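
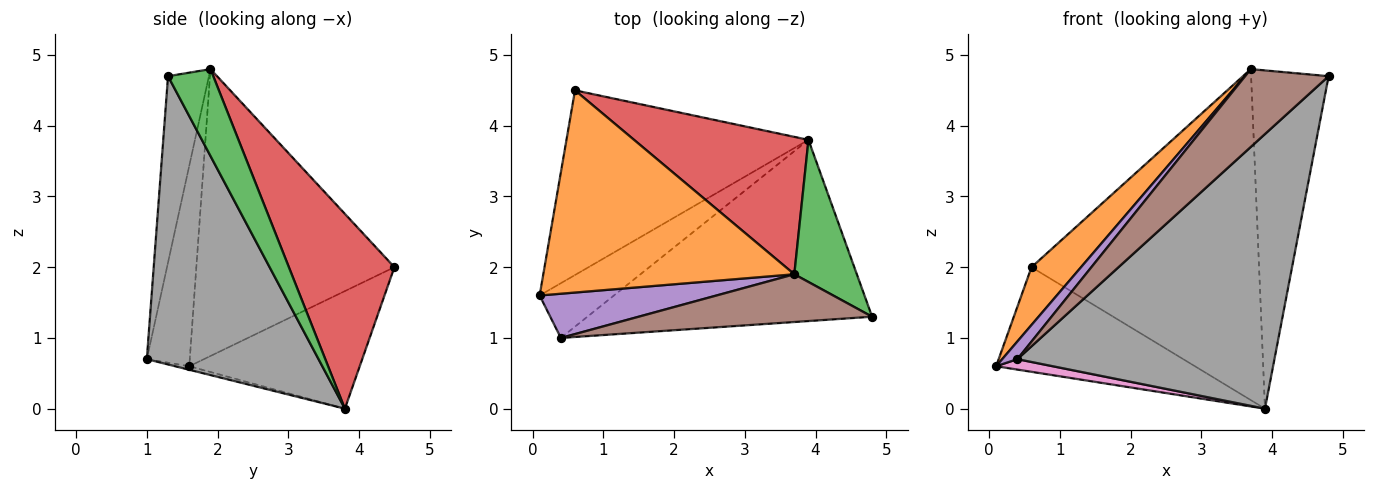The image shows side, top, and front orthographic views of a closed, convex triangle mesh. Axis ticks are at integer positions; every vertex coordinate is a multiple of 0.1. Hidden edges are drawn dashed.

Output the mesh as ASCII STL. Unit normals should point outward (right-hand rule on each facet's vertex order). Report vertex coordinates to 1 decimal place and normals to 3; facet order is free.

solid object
 facet normal -0.389 0.454 -0.801
  outer loop
   vertex 3.9 3.8 0.0
   vertex 0.1 1.6 0.6
   vertex 0.6 4.5 2.0
  endloop
 endfacet
 facet normal -0.740 -0.185 0.647
  outer loop
   vertex 3.7 1.9 4.8
   vertex 0.6 4.5 2.0
   vertex 0.1 1.6 0.6
  endloop
 endfacet
 facet normal 0.474 0.812 0.341
  outer loop
   vertex 3.7 1.9 4.8
   vertex 4.8 1.3 4.7
   vertex 3.9 3.8 0.0
  endloop
 endfacet
 facet normal 0.394 0.849 0.352
  outer loop
   vertex 3.7 1.9 4.8
   vertex 3.9 3.8 0.0
   vertex 0.6 4.5 2.0
  endloop
 endfacet
 facet normal -0.725 -0.256 0.640
  outer loop
   vertex 0.4 1.0 0.7
   vertex 3.7 1.9 4.8
   vertex 0.1 1.6 0.6
  endloop
 endfacet
 facet normal -0.385 -0.787 0.483
  outer loop
   vertex 0.4 1.0 0.7
   vertex 4.8 1.3 4.7
   vertex 3.7 1.9 4.8
  endloop
 endfacet
 facet normal -0.047 -0.187 -0.981
  outer loop
   vertex 0.4 1.0 0.7
   vertex 0.1 1.6 0.6
   vertex 3.9 3.8 0.0
  endloop
 endfacet
 facet normal 0.487 -0.729 -0.481
  outer loop
   vertex 0.4 1.0 0.7
   vertex 3.9 3.8 0.0
   vertex 4.8 1.3 4.7
  endloop
 endfacet
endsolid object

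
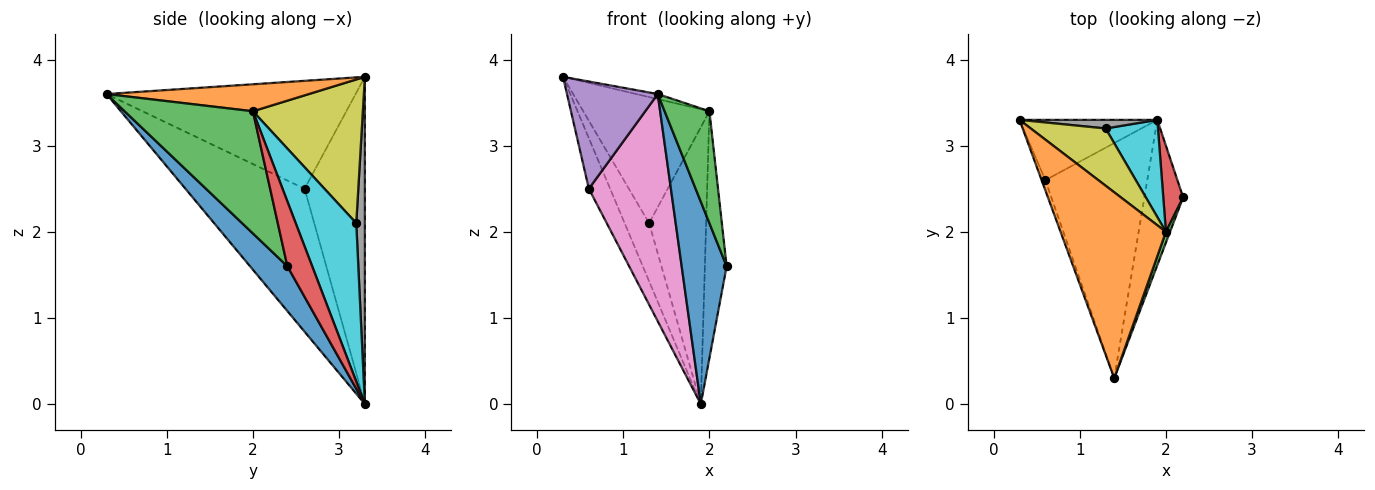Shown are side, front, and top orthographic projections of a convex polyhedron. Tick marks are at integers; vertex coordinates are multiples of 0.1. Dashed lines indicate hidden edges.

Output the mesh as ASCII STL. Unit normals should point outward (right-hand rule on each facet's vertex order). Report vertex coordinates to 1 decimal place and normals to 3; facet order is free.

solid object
 facet normal 0.559 -0.674 -0.484
  outer loop
   vertex 1.9 3.3 0.0
   vertex 2.2 2.4 1.6
   vertex 1.4 0.3 3.6
  endloop
 endfacet
 facet normal 0.248 0.026 0.968
  outer loop
   vertex 2.0 2.0 3.4
   vertex 0.3 3.3 3.8
   vertex 1.4 0.3 3.6
  endloop
 endfacet
 facet normal 0.944 -0.329 0.032
  outer loop
   vertex 2.0 2.0 3.4
   vertex 1.4 0.3 3.6
   vertex 2.2 2.4 1.6
  endloop
 endfacet
 facet normal 0.732 0.643 0.224
  outer loop
   vertex 2.0 2.0 3.4
   vertex 2.2 2.4 1.6
   vertex 1.9 3.3 0.0
  endloop
 endfacet
 facet normal -0.939 -0.342 -0.032
  outer loop
   vertex 0.6 2.6 2.5
   vertex 1.4 0.3 3.6
   vertex 0.3 3.3 3.8
  endloop
 endfacet
 facet normal -0.876 0.310 -0.369
  outer loop
   vertex 0.6 2.6 2.5
   vertex 0.3 3.3 3.8
   vertex 1.9 3.3 0.0
  endloop
 endfacet
 facet normal -0.710 -0.489 -0.506
  outer loop
   vertex 0.6 2.6 2.5
   vertex 1.9 3.3 0.0
   vertex 1.4 0.3 3.6
  endloop
 endfacet
 facet normal 0.329 0.934 0.138
  outer loop
   vertex 1.3 3.2 2.1
   vertex 1.9 3.3 0.0
   vertex 0.3 3.3 3.8
  endloop
 endfacet
 facet normal 0.622 0.713 0.324
  outer loop
   vertex 1.3 3.2 2.1
   vertex 0.3 3.3 3.8
   vertex 2.0 2.0 3.4
  endloop
 endfacet
 facet normal 0.708 0.666 0.234
  outer loop
   vertex 1.3 3.2 2.1
   vertex 2.0 2.0 3.4
   vertex 1.9 3.3 0.0
  endloop
 endfacet
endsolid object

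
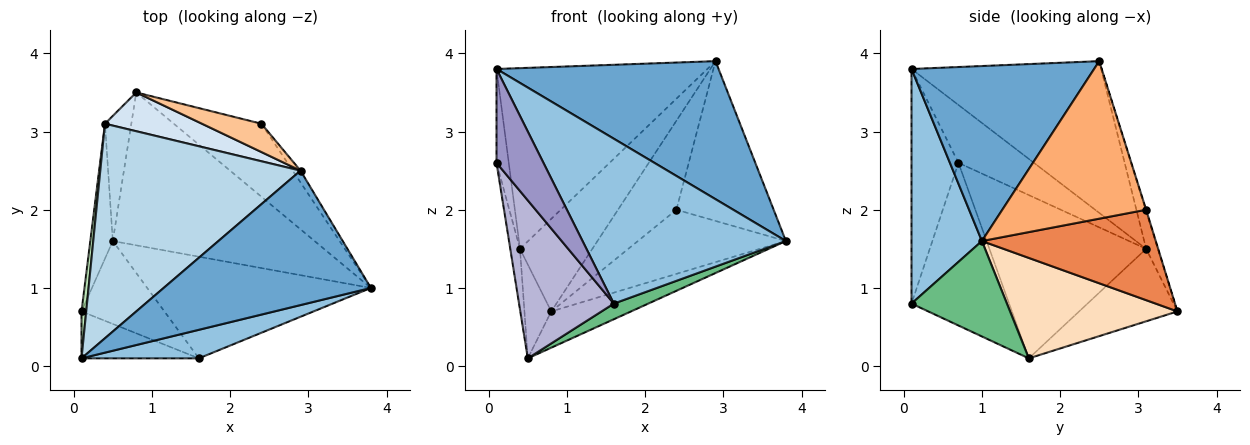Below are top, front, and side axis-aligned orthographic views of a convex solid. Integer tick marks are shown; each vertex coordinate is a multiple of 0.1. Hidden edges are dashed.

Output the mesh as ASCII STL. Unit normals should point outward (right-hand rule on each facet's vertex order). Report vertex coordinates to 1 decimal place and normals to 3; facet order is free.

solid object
 facet normal 0.508 -0.617 0.601
  outer loop
   vertex 2.9 2.5 3.9
   vertex 0.1 0.1 3.8
   vertex 3.8 1.0 1.6
  endloop
 endfacet
 facet normal 0.323 -0.933 0.161
  outer loop
   vertex 1.6 0.1 0.8
   vertex 3.8 1.0 1.6
   vertex 0.1 0.1 3.8
  endloop
 endfacet
 facet normal -0.501 0.557 0.662
  outer loop
   vertex 0.4 3.1 1.5
   vertex 0.1 0.1 3.8
   vertex 2.9 2.5 3.9
  endloop
 endfacet
 facet normal -0.148 0.912 0.382
  outer loop
   vertex 0.4 3.1 1.5
   vertex 2.9 2.5 3.9
   vertex 0.8 3.5 0.7
  endloop
 endfacet
 facet normal 0.613 0.522 -0.594
  outer loop
   vertex 2.4 3.1 2.0
   vertex 3.8 1.0 1.6
   vertex 0.8 3.5 0.7
  endloop
 endfacet
 facet normal 0.828 0.560 -0.041
  outer loop
   vertex 2.4 3.1 2.0
   vertex 2.9 2.5 3.9
   vertex 3.8 1.0 1.6
  endloop
 endfacet
 facet normal -0.008 0.953 0.303
  outer loop
   vertex 2.4 3.1 2.0
   vertex 0.8 3.5 0.7
   vertex 2.9 2.5 3.9
  endloop
 endfacet
 facet normal 0.436 0.208 -0.876
  outer loop
   vertex 0.5 1.6 0.1
   vertex 0.8 3.5 0.7
   vertex 3.8 1.0 1.6
  endloop
 endfacet
 facet normal 0.388 -0.140 -0.911
  outer loop
   vertex 0.5 1.6 0.1
   vertex 3.8 1.0 1.6
   vertex 1.6 0.1 0.8
  endloop
 endfacet
 facet normal -0.910 0.248 -0.331
  outer loop
   vertex 0.5 1.6 0.1
   vertex 0.4 3.1 1.5
   vertex 0.8 3.5 0.7
  endloop
 endfacet
 facet normal -0.984 0.160 0.080
  outer loop
   vertex 0.1 0.7 2.6
   vertex 0.1 0.1 3.8
   vertex 0.4 3.1 1.5
  endloop
 endfacet
 facet normal -0.989 0.061 -0.136
  outer loop
   vertex 0.1 0.7 2.6
   vertex 0.4 3.1 1.5
   vertex 0.5 1.6 0.1
  endloop
 endfacet
 facet normal -0.667 -0.667 -0.333
  outer loop
   vertex 0.1 0.7 2.6
   vertex 1.6 0.1 0.8
   vertex 0.1 0.1 3.8
  endloop
 endfacet
 facet normal -0.674 -0.654 -0.343
  outer loop
   vertex 0.1 0.7 2.6
   vertex 0.5 1.6 0.1
   vertex 1.6 0.1 0.8
  endloop
 endfacet
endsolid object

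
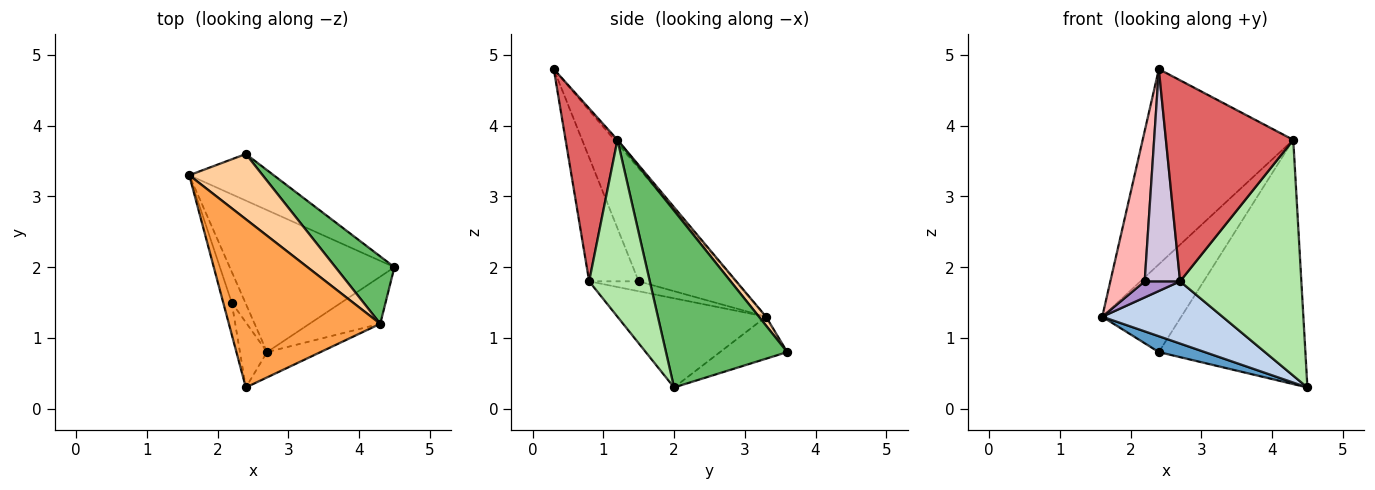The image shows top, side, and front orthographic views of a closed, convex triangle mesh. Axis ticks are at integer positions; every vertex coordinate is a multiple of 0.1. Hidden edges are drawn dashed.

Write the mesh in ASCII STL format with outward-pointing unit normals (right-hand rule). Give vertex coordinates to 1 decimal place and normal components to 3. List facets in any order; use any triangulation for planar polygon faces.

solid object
 facet normal -0.426 -0.291 -0.856
  outer loop
   vertex 2.4 3.6 0.8
   vertex 4.5 2.0 0.3
   vertex 1.6 3.3 1.3
  endloop
 endfacet
 facet normal -0.444 -0.360 -0.821
  outer loop
   vertex 2.7 0.8 1.8
   vertex 1.6 3.3 1.3
   vertex 4.5 2.0 0.3
  endloop
 endfacet
 facet normal -0.015 0.757 0.653
  outer loop
   vertex 4.3 1.2 3.8
   vertex 1.6 3.3 1.3
   vertex 2.4 0.3 4.8
  endloop
 endfacet
 facet normal 0.072 0.801 0.595
  outer loop
   vertex 4.3 1.2 3.8
   vertex 2.4 3.6 0.8
   vertex 1.6 3.3 1.3
  endloop
 endfacet
 facet normal 0.624 0.754 0.208
  outer loop
   vertex 4.3 1.2 3.8
   vertex 4.5 2.0 0.3
   vertex 2.4 3.6 0.8
  endloop
 endfacet
 facet normal 0.440 -0.880 -0.176
  outer loop
   vertex 4.3 1.2 3.8
   vertex 2.7 0.8 1.8
   vertex 4.5 2.0 0.3
  endloop
 endfacet
 facet normal 0.375 -0.920 -0.116
  outer loop
   vertex 4.3 1.2 3.8
   vertex 2.4 0.3 4.8
   vertex 2.7 0.8 1.8
  endloop
 endfacet
 facet normal -0.940 -0.333 -0.071
  outer loop
   vertex 2.2 1.5 1.8
   vertex 2.4 0.3 4.8
   vertex 1.6 3.3 1.3
  endloop
 endfacet
 facet normal -0.543 -0.388 -0.745
  outer loop
   vertex 2.2 1.5 1.8
   vertex 1.6 3.3 1.3
   vertex 2.7 0.8 1.8
  endloop
 endfacet
 facet normal -0.801 -0.572 -0.175
  outer loop
   vertex 2.2 1.5 1.8
   vertex 2.7 0.8 1.8
   vertex 2.4 0.3 4.8
  endloop
 endfacet
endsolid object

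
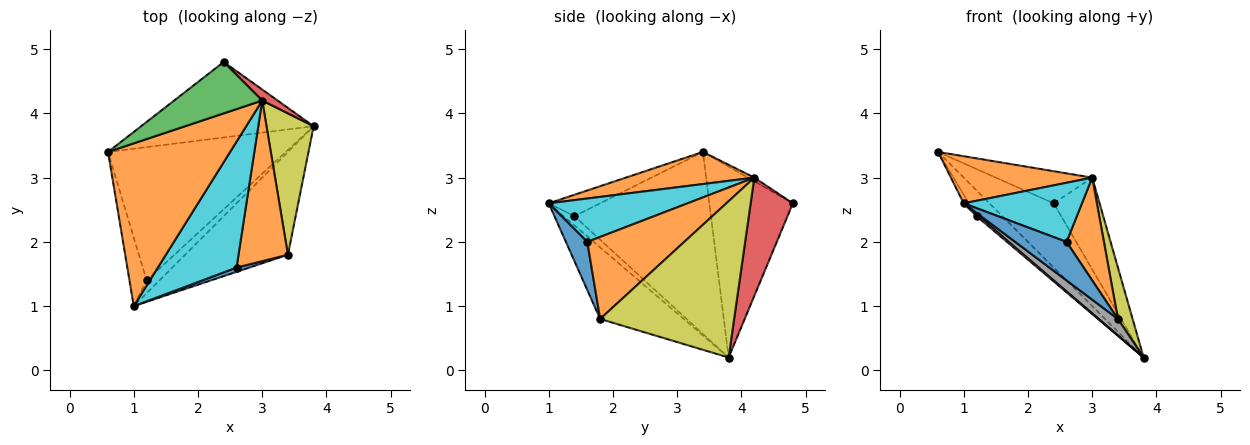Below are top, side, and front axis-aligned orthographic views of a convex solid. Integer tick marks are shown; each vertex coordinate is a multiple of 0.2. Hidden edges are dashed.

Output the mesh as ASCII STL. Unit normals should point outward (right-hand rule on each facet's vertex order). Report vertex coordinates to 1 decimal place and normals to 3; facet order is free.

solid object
 facet normal -0.644 0.496 -0.582
  outer loop
   vertex 2.4 4.8 2.6
   vertex 3.8 3.8 0.2
   vertex 0.6 3.4 3.4
  endloop
 endfacet
 facet normal 0.245 -0.270 0.931
  outer loop
   vertex 3.0 4.2 3.0
   vertex 0.6 3.4 3.4
   vertex 1.0 1.0 2.6
  endloop
 endfacet
 facet normal -0.035 0.530 0.847
  outer loop
   vertex 3.0 4.2 3.0
   vertex 2.4 4.8 2.6
   vertex 0.6 3.4 3.4
  endloop
 endfacet
 facet normal 0.674 0.733 0.088
  outer loop
   vertex 3.0 4.2 3.0
   vertex 3.8 3.8 0.2
   vertex 2.4 4.8 2.6
  endloop
 endfacet
 facet normal -0.709 0.133 -0.692
  outer loop
   vertex 1.2 1.4 2.4
   vertex 0.6 3.4 3.4
   vertex 3.8 3.8 0.2
  endloop
 endfacet
 facet normal -0.778 0.078 -0.623
  outer loop
   vertex 1.2 1.4 2.4
   vertex 1.0 1.0 2.6
   vertex 0.6 3.4 3.4
  endloop
 endfacet
 facet normal -0.577 -0.115 -0.808
  outer loop
   vertex 1.2 1.4 2.4
   vertex 3.8 3.8 0.2
   vertex 1.0 1.0 2.6
  endloop
 endfacet
 facet normal -0.567 -0.131 -0.814
  outer loop
   vertex 3.4 1.8 0.8
   vertex 1.0 1.0 2.6
   vertex 3.8 3.8 0.2
  endloop
 endfacet
 facet normal 0.952 -0.104 0.287
  outer loop
   vertex 3.4 1.8 0.8
   vertex 3.8 3.8 0.2
   vertex 3.0 4.2 3.0
  endloop
 endfacet
 facet normal 0.446 -0.380 0.810
  outer loop
   vertex 2.6 1.6 2.0
   vertex 3.0 4.2 3.0
   vertex 1.0 1.0 2.6
  endloop
 endfacet
 facet normal 0.383 -0.918 0.102
  outer loop
   vertex 2.6 1.6 2.0
   vertex 1.0 1.0 2.6
   vertex 3.4 1.8 0.8
  endloop
 endfacet
 facet normal 0.813 -0.314 0.490
  outer loop
   vertex 2.6 1.6 2.0
   vertex 3.4 1.8 0.8
   vertex 3.0 4.2 3.0
  endloop
 endfacet
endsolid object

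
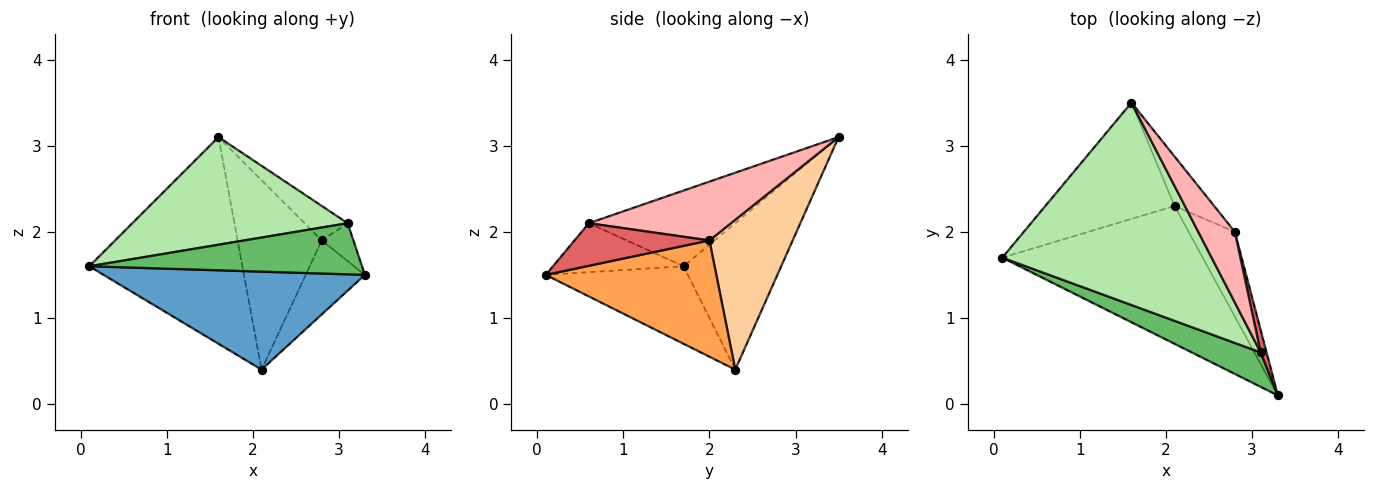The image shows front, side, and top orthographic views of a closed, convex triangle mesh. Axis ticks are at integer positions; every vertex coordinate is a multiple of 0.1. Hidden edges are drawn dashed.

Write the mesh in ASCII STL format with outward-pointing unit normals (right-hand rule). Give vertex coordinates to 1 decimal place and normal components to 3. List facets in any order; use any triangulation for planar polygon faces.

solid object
 facet normal -0.301 -0.553 -0.777
  outer loop
   vertex 2.1 2.3 0.4
   vertex 3.3 0.1 1.5
   vertex 0.1 1.7 1.6
  endloop
 endfacet
 facet normal -0.486 0.762 -0.429
  outer loop
   vertex 2.1 2.3 0.4
   vertex 0.1 1.7 1.6
   vertex 1.6 3.5 3.1
  endloop
 endfacet
 facet normal 0.885 0.307 -0.351
  outer loop
   vertex 2.8 2.0 1.9
   vertex 3.3 0.1 1.5
   vertex 2.1 2.3 0.4
  endloop
 endfacet
 facet normal 0.691 0.699 -0.183
  outer loop
   vertex 2.8 2.0 1.9
   vertex 2.1 2.3 0.4
   vertex 1.6 3.5 3.1
  endloop
 endfacet
 facet normal -0.369 -0.771 0.519
  outer loop
   vertex 3.1 0.6 2.1
   vertex 0.1 1.7 1.6
   vertex 3.3 0.1 1.5
  endloop
 endfacet
 facet normal -0.304 -0.447 0.841
  outer loop
   vertex 3.1 0.6 2.1
   vertex 1.6 3.5 3.1
   vertex 0.1 1.7 1.6
  endloop
 endfacet
 facet normal 0.965 0.226 0.133
  outer loop
   vertex 3.1 0.6 2.1
   vertex 3.3 0.1 1.5
   vertex 2.8 2.0 1.9
  endloop
 endfacet
 facet normal 0.823 0.249 0.511
  outer loop
   vertex 3.1 0.6 2.1
   vertex 2.8 2.0 1.9
   vertex 1.6 3.5 3.1
  endloop
 endfacet
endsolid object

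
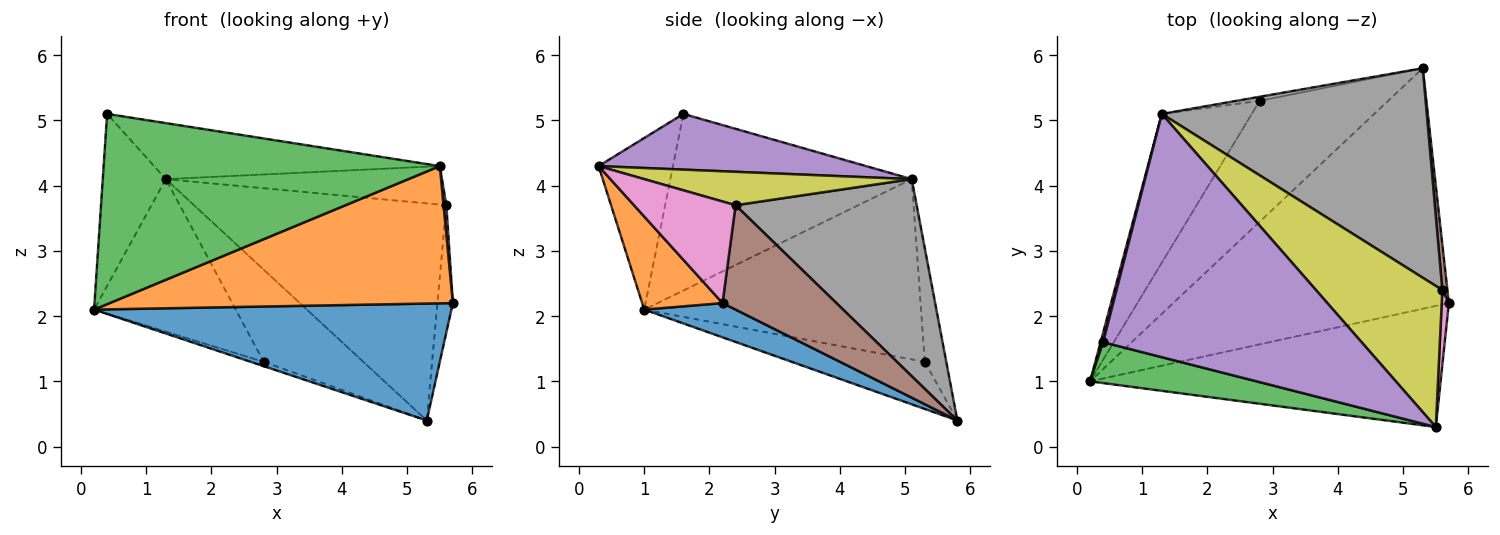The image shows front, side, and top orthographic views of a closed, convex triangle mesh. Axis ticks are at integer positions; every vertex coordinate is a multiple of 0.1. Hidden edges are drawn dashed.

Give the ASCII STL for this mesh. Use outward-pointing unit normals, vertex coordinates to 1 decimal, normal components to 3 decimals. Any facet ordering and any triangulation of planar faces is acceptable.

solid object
 facet normal 0.111 -0.435 -0.894
  outer loop
   vertex 5.3 5.8 0.4
   vertex 5.7 2.2 2.2
   vertex 0.2 1.0 2.1
  endloop
 endfacet
 facet normal 0.173 -0.738 -0.652
  outer loop
   vertex 5.5 0.3 4.3
   vertex 0.2 1.0 2.1
   vertex 5.7 2.2 2.2
  endloop
 endfacet
 facet normal -0.211 -0.956 0.205
  outer loop
   vertex 5.5 0.3 4.3
   vertex 0.4 1.6 5.1
   vertex 0.2 1.0 2.1
  endloop
 endfacet
 facet normal -0.967 0.253 0.014
  outer loop
   vertex 1.3 5.1 4.1
   vertex 0.2 1.0 2.1
   vertex 0.4 1.6 5.1
  endloop
 endfacet
 facet normal 0.206 0.220 0.954
  outer loop
   vertex 1.3 5.1 4.1
   vertex 0.4 1.6 5.1
   vertex 5.5 0.3 4.3
  endloop
 endfacet
 facet normal 0.990 0.134 0.048
  outer loop
   vertex 5.6 2.4 3.7
   vertex 5.7 2.2 2.2
   vertex 5.3 5.8 0.4
  endloop
 endfacet
 facet normal 0.997 -0.027 0.070
  outer loop
   vertex 5.6 2.4 3.7
   vertex 5.5 0.3 4.3
   vertex 5.7 2.2 2.2
  endloop
 endfacet
 facet normal 0.459 0.639 0.617
  outer loop
   vertex 5.6 2.4 3.7
   vertex 5.3 5.8 0.4
   vertex 1.3 5.1 4.1
  endloop
 endfacet
 facet normal 0.247 0.255 0.935
  outer loop
   vertex 5.6 2.4 3.7
   vertex 1.3 5.1 4.1
   vertex 5.5 0.3 4.3
  endloop
 endfacet
 facet normal -0.344 0.034 -0.938
  outer loop
   vertex 2.8 5.3 1.3
   vertex 5.3 5.8 0.4
   vertex 0.2 1.0 2.1
  endloop
 endfacet
 facet normal -0.813 0.416 -0.406
  outer loop
   vertex 2.8 5.3 1.3
   vertex 0.2 1.0 2.1
   vertex 1.3 5.1 4.1
  endloop
 endfacet
 facet normal -0.211 0.977 -0.043
  outer loop
   vertex 2.8 5.3 1.3
   vertex 1.3 5.1 4.1
   vertex 5.3 5.8 0.4
  endloop
 endfacet
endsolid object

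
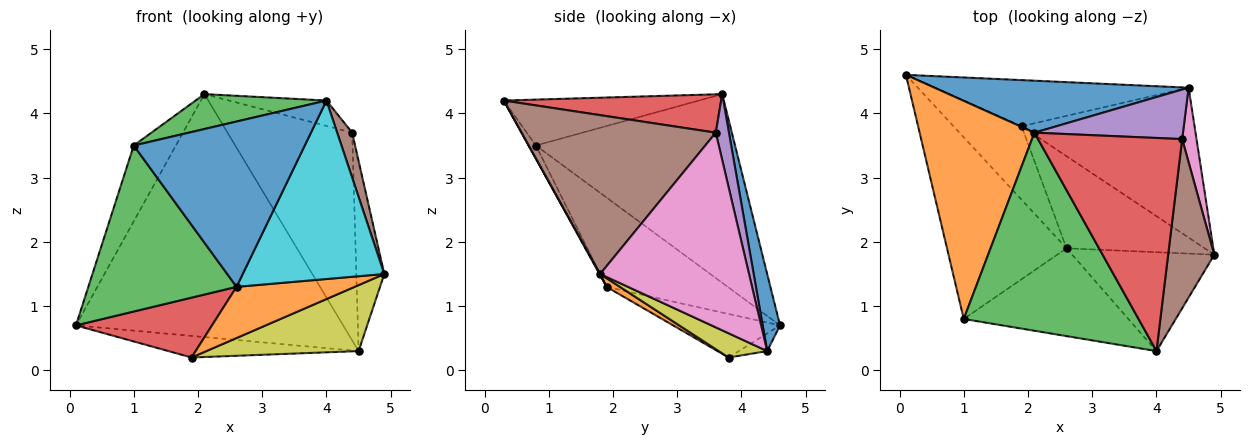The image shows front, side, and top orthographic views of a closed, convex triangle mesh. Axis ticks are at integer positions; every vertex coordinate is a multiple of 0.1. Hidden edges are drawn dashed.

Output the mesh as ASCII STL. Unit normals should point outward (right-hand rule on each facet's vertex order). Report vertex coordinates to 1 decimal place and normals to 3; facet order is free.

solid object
 facet normal 0.063 0.976 0.209
  outer loop
   vertex 4.5 4.4 0.3
   vertex 0.1 4.6 0.7
   vertex 2.1 3.7 4.3
  endloop
 endfacet
 facet normal -0.841 0.178 0.511
  outer loop
   vertex 1.0 0.8 3.5
   vertex 2.1 3.7 4.3
   vertex 0.1 4.6 0.7
  endloop
 endfacet
 facet normal -0.250 -0.168 0.953
  outer loop
   vertex 1.0 0.8 3.5
   vertex 4.0 0.3 4.2
   vertex 2.1 3.7 4.3
  endloop
 endfacet
 facet normal 0.255 0.114 0.960
  outer loop
   vertex 4.4 3.6 3.7
   vertex 2.1 3.7 4.3
   vertex 4.0 0.3 4.2
  endloop
 endfacet
 facet normal 0.102 0.968 0.231
  outer loop
   vertex 4.4 3.6 3.7
   vertex 4.5 4.4 0.3
   vertex 2.1 3.7 4.3
  endloop
 endfacet
 facet normal 0.958 -0.074 0.278
  outer loop
   vertex 4.4 3.6 3.7
   vertex 4.0 0.3 4.2
   vertex 4.9 1.8 1.5
  endloop
 endfacet
 facet normal 0.980 0.184 0.072
  outer loop
   vertex 4.4 3.6 3.7
   vertex 4.9 1.8 1.5
   vertex 4.5 4.4 0.3
  endloop
 endfacet
 facet normal -0.063 0.423 -0.904
  outer loop
   vertex 1.9 3.8 0.2
   vertex 0.1 4.6 0.7
   vertex 4.5 4.4 0.3
  endloop
 endfacet
 facet normal 0.127 -0.399 -0.908
  outer loop
   vertex 1.9 3.8 0.2
   vertex 4.5 4.4 0.3
   vertex 4.9 1.8 1.5
  endloop
 endfacet
 facet normal 0.004 -0.875 -0.485
  outer loop
   vertex 2.6 1.9 1.3
   vertex 4.9 1.8 1.5
   vertex 4.0 0.3 4.2
  endloop
 endfacet
 facet normal -0.038 -0.883 -0.469
  outer loop
   vertex 2.6 1.9 1.3
   vertex 4.0 0.3 4.2
   vertex 1.0 0.8 3.5
  endloop
 endfacet
 facet normal 0.055 -0.485 -0.873
  outer loop
   vertex 2.6 1.9 1.3
   vertex 1.9 3.8 0.2
   vertex 4.9 1.8 1.5
  endloop
 endfacet
 facet normal -0.483 -0.591 -0.646
  outer loop
   vertex 2.6 1.9 1.3
   vertex 1.0 0.8 3.5
   vertex 0.1 4.6 0.7
  endloop
 endfacet
 facet normal -0.444 -0.566 -0.695
  outer loop
   vertex 2.6 1.9 1.3
   vertex 0.1 4.6 0.7
   vertex 1.9 3.8 0.2
  endloop
 endfacet
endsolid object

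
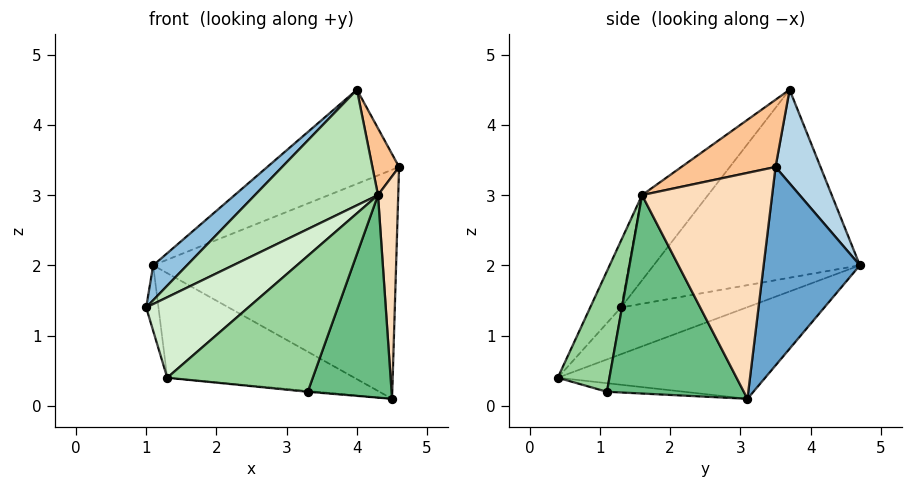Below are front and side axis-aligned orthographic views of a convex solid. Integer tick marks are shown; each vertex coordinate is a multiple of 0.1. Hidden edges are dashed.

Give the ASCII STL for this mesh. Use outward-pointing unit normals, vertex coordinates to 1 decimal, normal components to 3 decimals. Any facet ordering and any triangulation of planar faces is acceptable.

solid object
 facet normal 0.366 0.923 -0.123
  outer loop
   vertex 4.5 3.1 0.1
   vertex 1.1 4.7 2.0
   vertex 4.6 3.5 3.4
  endloop
 endfacet
 facet normal -0.670 -0.110 0.734
  outer loop
   vertex 4.0 3.7 4.5
   vertex 1.1 4.7 2.0
   vertex 1.0 1.3 1.4
  endloop
 endfacet
 facet normal 0.323 0.946 0.004
  outer loop
   vertex 4.0 3.7 4.5
   vertex 4.6 3.5 3.4
   vertex 1.1 4.7 2.0
  endloop
 endfacet
 facet normal -0.928 0.091 -0.360
  outer loop
   vertex 1.3 0.4 0.4
   vertex 1.0 1.3 1.4
   vertex 1.1 4.7 2.0
  endloop
 endfacet
 facet normal -0.347 0.313 -0.884
  outer loop
   vertex 1.3 0.4 0.4
   vertex 1.1 4.7 2.0
   vertex 4.5 3.1 0.1
  endloop
 endfacet
 facet normal -0.104 0.013 -0.995
  outer loop
   vertex 1.3 0.4 0.4
   vertex 4.5 3.1 0.1
   vertex 3.3 1.1 0.2
  endloop
 endfacet
 facet normal 0.834 -0.237 0.498
  outer loop
   vertex 4.3 1.6 3.0
   vertex 4.6 3.5 3.4
   vertex 4.0 3.7 4.5
  endloop
 endfacet
 facet normal 0.988 -0.154 -0.011
  outer loop
   vertex 4.3 1.6 3.0
   vertex 4.5 3.1 0.1
   vertex 4.6 3.5 3.4
  endloop
 endfacet
 facet normal 0.834 -0.511 -0.207
  outer loop
   vertex 4.3 1.6 3.0
   vertex 3.3 1.1 0.2
   vertex 4.5 3.1 0.1
  endloop
 endfacet
 facet normal 0.334 -0.941 0.049
  outer loop
   vertex 4.3 1.6 3.0
   vertex 1.3 0.4 0.4
   vertex 3.3 1.1 0.2
  endloop
 endfacet
 facet normal -0.312 -0.581 0.752
  outer loop
   vertex 4.3 1.6 3.0
   vertex 4.0 3.7 4.5
   vertex 1.0 1.3 1.4
  endloop
 endfacet
 facet normal -0.228 -0.757 0.613
  outer loop
   vertex 4.3 1.6 3.0
   vertex 1.0 1.3 1.4
   vertex 1.3 0.4 0.4
  endloop
 endfacet
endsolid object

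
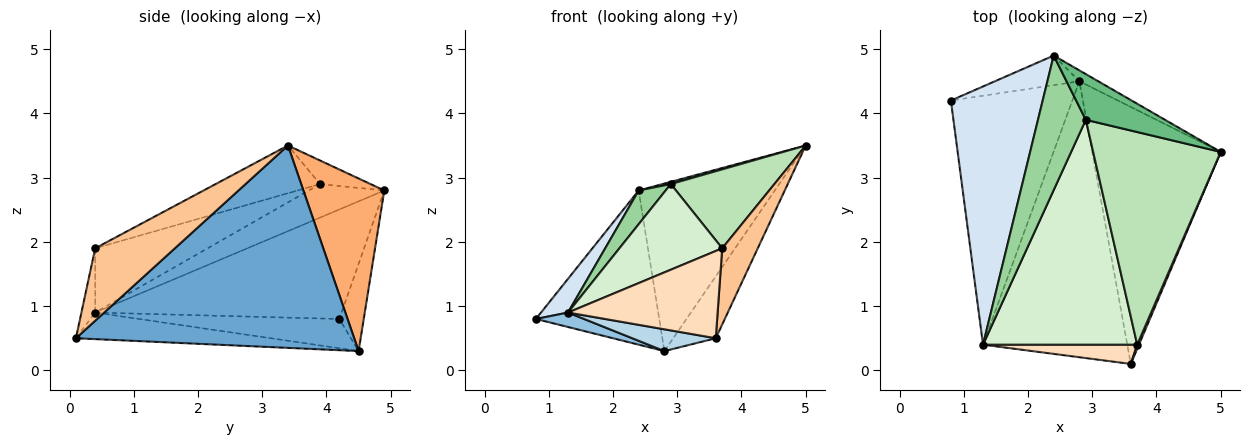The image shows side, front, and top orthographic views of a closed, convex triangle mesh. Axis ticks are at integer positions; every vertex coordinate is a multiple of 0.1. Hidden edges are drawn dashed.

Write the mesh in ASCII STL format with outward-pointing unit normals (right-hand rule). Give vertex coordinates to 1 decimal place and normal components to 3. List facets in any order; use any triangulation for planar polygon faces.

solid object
 facet normal 0.837 0.128 -0.532
  outer loop
   vertex 2.8 4.5 0.3
   vertex 5.0 3.4 3.5
   vertex 3.6 0.1 0.5
  endloop
 endfacet
 facet normal -0.234 -0.056 -0.971
  outer loop
   vertex 1.3 0.4 0.9
   vertex 0.8 4.2 0.8
   vertex 2.8 4.5 0.3
  endloop
 endfacet
 facet normal -0.181 -0.077 -0.981
  outer loop
   vertex 1.3 0.4 0.9
   vertex 2.8 4.5 0.3
   vertex 3.6 0.1 0.5
  endloop
 endfacet
 facet normal -0.764 -0.084 0.640
  outer loop
   vertex 2.4 4.9 2.8
   vertex 0.8 4.2 0.8
   vertex 1.3 0.4 0.9
  endloop
 endfacet
 facet normal -0.191 0.964 -0.185
  outer loop
   vertex 2.4 4.9 2.8
   vertex 2.8 4.5 0.3
   vertex 0.8 4.2 0.8
  endloop
 endfacet
 facet normal 0.510 0.858 -0.056
  outer loop
   vertex 2.4 4.9 2.8
   vertex 5.0 3.4 3.5
   vertex 2.8 4.5 0.3
  endloop
 endfacet
 facet normal 0.913 -0.407 0.022
  outer loop
   vertex 3.7 0.4 1.9
   vertex 3.6 0.1 0.5
   vertex 5.0 3.4 3.5
  endloop
 endfacet
 facet normal -0.089 -0.973 0.215
  outer loop
   vertex 3.7 0.4 1.9
   vertex 1.3 0.4 0.9
   vertex 3.6 0.1 0.5
  endloop
 endfacet
 facet normal -0.285 -0.047 0.957
  outer loop
   vertex 2.9 3.9 2.9
   vertex 5.0 3.4 3.5
   vertex 2.4 4.9 2.8
  endloop
 endfacet
 facet normal -0.563 -0.201 0.802
  outer loop
   vertex 2.9 3.9 2.9
   vertex 2.4 4.9 2.8
   vertex 1.3 0.4 0.9
  endloop
 endfacet
 facet normal -0.331 -0.328 0.885
  outer loop
   vertex 2.9 3.9 2.9
   vertex 3.7 0.4 1.9
   vertex 5.0 3.4 3.5
  endloop
 endfacet
 facet normal -0.363 -0.332 0.871
  outer loop
   vertex 2.9 3.9 2.9
   vertex 1.3 0.4 0.9
   vertex 3.7 0.4 1.9
  endloop
 endfacet
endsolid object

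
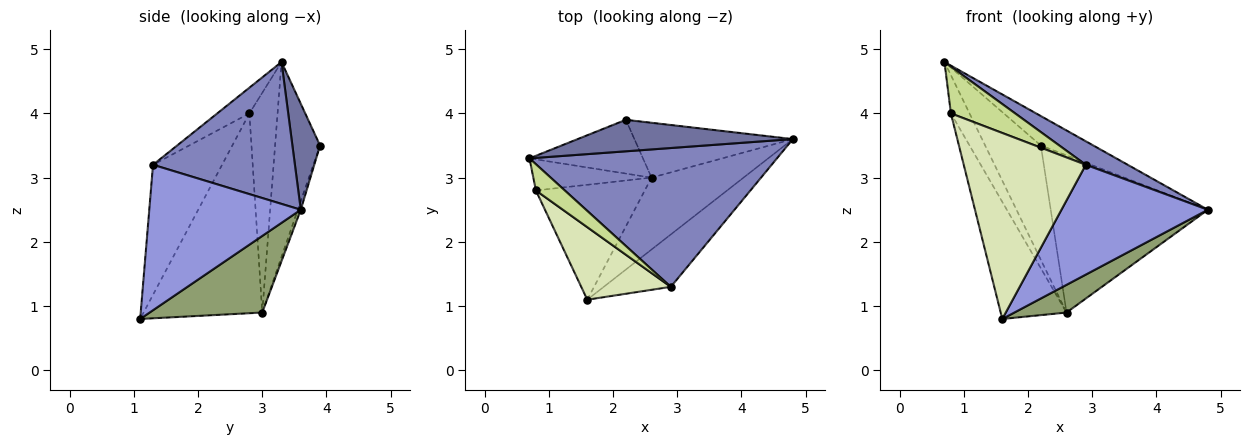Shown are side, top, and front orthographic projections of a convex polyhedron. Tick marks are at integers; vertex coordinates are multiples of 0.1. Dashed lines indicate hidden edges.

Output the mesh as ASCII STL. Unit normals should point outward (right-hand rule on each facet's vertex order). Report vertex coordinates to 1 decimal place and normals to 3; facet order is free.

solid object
 facet normal 0.338 0.643 0.687
  outer loop
   vertex 2.2 3.9 3.5
   vertex 0.7 3.3 4.8
   vertex 4.8 3.6 2.5
  endloop
 endfacet
 facet normal 0.492 -0.145 0.858
  outer loop
   vertex 2.9 1.3 3.2
   vertex 4.8 3.6 2.5
   vertex 0.7 3.3 4.8
  endloop
 endfacet
 facet normal 0.683 -0.660 -0.315
  outer loop
   vertex 2.9 1.3 3.2
   vertex 1.6 1.1 0.8
   vertex 4.8 3.6 2.5
  endloop
 endfacet
 facet normal -0.590 0.731 -0.344
  outer loop
   vertex 2.6 3.0 0.9
   vertex 0.7 3.3 4.8
   vertex 2.2 3.9 3.5
  endloop
 endfacet
 facet normal 0.613 -0.284 -0.737
  outer loop
   vertex 2.6 3.0 0.9
   vertex 4.8 3.6 2.5
   vertex 1.6 1.1 0.8
  endloop
 endfacet
 facet normal -0.018 0.944 -0.330
  outer loop
   vertex 2.6 3.0 0.9
   vertex 2.2 3.9 3.5
   vertex 4.8 3.6 2.5
  endloop
 endfacet
 facet normal -0.400 -0.799 0.449
  outer loop
   vertex 0.8 2.8 4.0
   vertex 2.9 1.3 3.2
   vertex 0.7 3.3 4.8
  endloop
 endfacet
 facet normal -0.466 -0.824 0.321
  outer loop
   vertex 0.8 2.8 4.0
   vertex 1.6 1.1 0.8
   vertex 2.9 1.3 3.2
  endloop
 endfacet
 facet normal -0.761 0.503 -0.410
  outer loop
   vertex 0.8 2.8 4.0
   vertex 0.7 3.3 4.8
   vertex 2.6 3.0 0.9
  endloop
 endfacet
 facet normal -0.789 0.438 -0.430
  outer loop
   vertex 0.8 2.8 4.0
   vertex 2.6 3.0 0.9
   vertex 1.6 1.1 0.8
  endloop
 endfacet
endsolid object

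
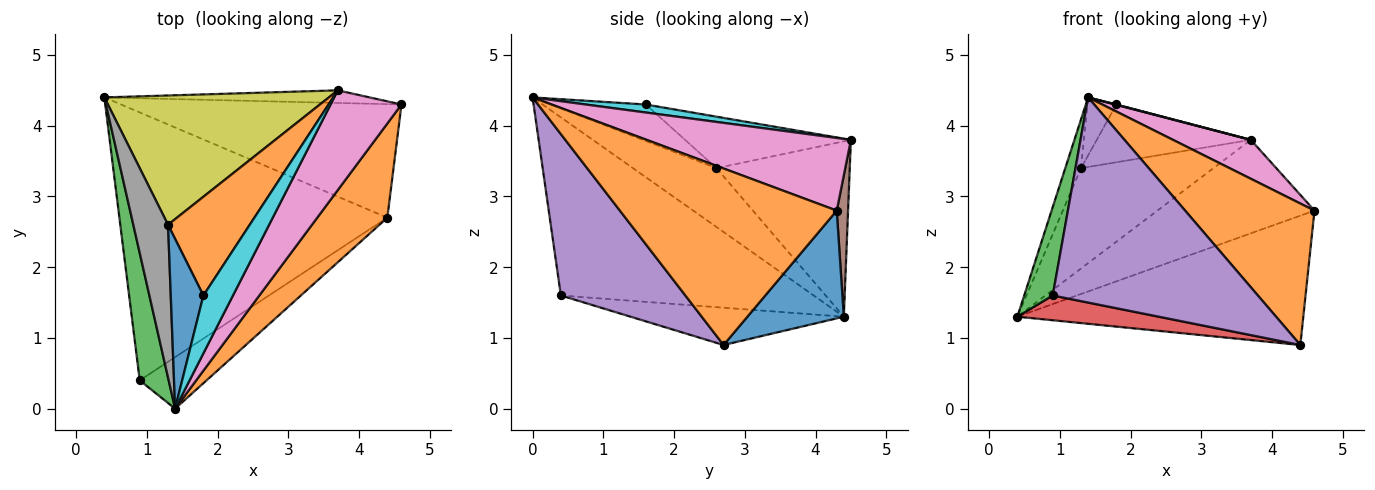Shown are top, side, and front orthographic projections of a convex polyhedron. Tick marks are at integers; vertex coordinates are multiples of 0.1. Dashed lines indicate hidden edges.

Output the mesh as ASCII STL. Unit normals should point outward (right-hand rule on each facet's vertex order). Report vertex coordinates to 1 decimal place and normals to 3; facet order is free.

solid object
 facet normal 0.246 0.729 -0.639
  outer loop
   vertex 4.4 2.7 0.9
   vertex 0.4 4.4 1.3
   vertex 4.6 4.3 2.8
  endloop
 endfacet
 facet normal 0.813 -0.485 0.323
  outer loop
   vertex 4.4 2.7 0.9
   vertex 4.6 4.3 2.8
   vertex 1.4 0.0 4.4
  endloop
 endfacet
 facet normal -0.981 -0.111 0.159
  outer loop
   vertex 0.9 0.4 1.6
   vertex 1.4 0.0 4.4
   vertex 0.4 4.4 1.3
  endloop
 endfacet
 facet normal -0.137 -0.091 -0.986
  outer loop
   vertex 0.9 0.4 1.6
   vertex 0.4 4.4 1.3
   vertex 4.4 2.7 0.9
  endloop
 endfacet
 facet normal 0.507 -0.836 -0.210
  outer loop
   vertex 0.9 0.4 1.6
   vertex 4.4 2.7 0.9
   vertex 1.4 0.0 4.4
  endloop
 endfacet
 facet normal 0.071 0.988 -0.134
  outer loop
   vertex 3.7 4.5 3.8
   vertex 4.6 4.3 2.8
   vertex 0.4 4.4 1.3
  endloop
 endfacet
 facet normal 0.690 -0.263 0.674
  outer loop
   vertex 3.7 4.5 3.8
   vertex 1.4 0.0 4.4
   vertex 4.6 4.3 2.8
  endloop
 endfacet
 facet normal -0.850 0.160 0.502
  outer loop
   vertex 1.3 2.6 3.4
   vertex 0.4 4.4 1.3
   vertex 1.4 0.0 4.4
  endloop
 endfacet
 facet normal -0.525 0.522 0.672
  outer loop
   vertex 1.3 2.6 3.4
   vertex 3.7 4.5 3.8
   vertex 0.4 4.4 1.3
  endloop
 endfacet
 facet normal 0.262 -0.005 0.965
  outer loop
   vertex 1.8 1.6 4.3
   vertex 1.4 0.0 4.4
   vertex 3.7 4.5 3.8
  endloop
 endfacet
 facet normal -0.726 0.222 0.650
  outer loop
   vertex 1.8 1.6 4.3
   vertex 1.3 2.6 3.4
   vertex 1.4 0.0 4.4
  endloop
 endfacet
 facet normal -0.478 0.444 0.758
  outer loop
   vertex 1.8 1.6 4.3
   vertex 3.7 4.5 3.8
   vertex 1.3 2.6 3.4
  endloop
 endfacet
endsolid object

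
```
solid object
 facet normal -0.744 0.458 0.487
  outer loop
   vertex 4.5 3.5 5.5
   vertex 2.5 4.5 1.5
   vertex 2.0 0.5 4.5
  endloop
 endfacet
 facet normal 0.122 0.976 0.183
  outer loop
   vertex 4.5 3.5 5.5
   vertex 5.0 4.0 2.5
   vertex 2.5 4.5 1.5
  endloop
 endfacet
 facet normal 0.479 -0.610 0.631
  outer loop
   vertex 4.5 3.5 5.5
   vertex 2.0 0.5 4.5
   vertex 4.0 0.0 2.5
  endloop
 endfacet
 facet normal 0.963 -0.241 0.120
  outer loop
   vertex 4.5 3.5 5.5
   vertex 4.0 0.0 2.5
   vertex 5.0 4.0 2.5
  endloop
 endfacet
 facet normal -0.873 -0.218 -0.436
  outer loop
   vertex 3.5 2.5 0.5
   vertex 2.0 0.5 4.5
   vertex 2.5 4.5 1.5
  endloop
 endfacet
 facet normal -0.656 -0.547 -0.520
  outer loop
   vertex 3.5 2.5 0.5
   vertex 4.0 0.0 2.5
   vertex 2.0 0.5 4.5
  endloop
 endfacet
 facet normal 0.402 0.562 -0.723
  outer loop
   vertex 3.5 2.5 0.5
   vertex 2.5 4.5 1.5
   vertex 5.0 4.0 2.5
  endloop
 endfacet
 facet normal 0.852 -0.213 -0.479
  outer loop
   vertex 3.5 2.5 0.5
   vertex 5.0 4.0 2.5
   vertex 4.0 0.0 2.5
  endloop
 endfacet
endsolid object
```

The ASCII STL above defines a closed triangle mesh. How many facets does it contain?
8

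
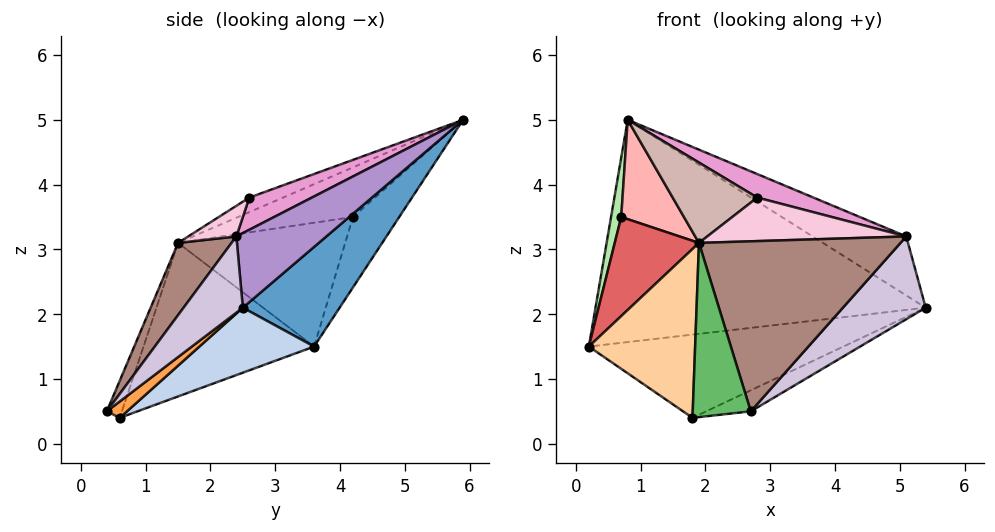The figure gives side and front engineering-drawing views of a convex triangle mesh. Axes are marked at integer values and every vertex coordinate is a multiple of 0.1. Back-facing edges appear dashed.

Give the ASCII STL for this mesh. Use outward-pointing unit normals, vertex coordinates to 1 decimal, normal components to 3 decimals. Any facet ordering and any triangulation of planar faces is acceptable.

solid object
 facet normal 0.233 0.794 -0.562
  outer loop
   vertex 0.8 5.9 5.0
   vertex 5.4 2.5 2.1
   vertex 0.2 3.6 1.5
  endloop
 endfacet
 facet normal 0.192 0.427 -0.884
  outer loop
   vertex 1.8 0.6 0.4
   vertex 0.2 3.6 1.5
   vertex 5.4 2.5 2.1
  endloop
 endfacet
 facet normal 0.193 0.426 -0.884
  outer loop
   vertex 1.8 0.6 0.4
   vertex 5.4 2.5 2.1
   vertex 2.7 0.4 0.5
  endloop
 endfacet
 facet normal -0.831 -0.518 0.203
  outer loop
   vertex 1.8 0.6 0.4
   vertex 1.9 1.5 3.1
   vertex 0.2 3.6 1.5
  endloop
 endfacet
 facet normal -0.239 -0.918 0.315
  outer loop
   vertex 1.8 0.6 0.4
   vertex 2.7 0.4 0.5
   vertex 1.9 1.5 3.1
  endloop
 endfacet
 facet normal -0.933 -0.205 0.295
  outer loop
   vertex 0.7 4.2 3.5
   vertex 0.8 5.9 5.0
   vertex 0.2 3.6 1.5
  endloop
 endfacet
 facet normal -0.841 -0.424 0.337
  outer loop
   vertex 0.7 4.2 3.5
   vertex 0.2 3.6 1.5
   vertex 1.9 1.5 3.1
  endloop
 endfacet
 facet normal -0.752 -0.411 0.516
  outer loop
   vertex 0.7 4.2 3.5
   vertex 1.9 1.5 3.1
   vertex 0.8 5.9 5.0
  endloop
 endfacet
 facet normal 0.672 0.698 0.247
  outer loop
   vertex 5.1 2.4 3.2
   vertex 5.4 2.5 2.1
   vertex 0.8 5.9 5.0
  endloop
 endfacet
 facet normal 0.580 -0.810 0.085
  outer loop
   vertex 5.1 2.4 3.2
   vertex 2.7 0.4 0.5
   vertex 5.4 2.5 2.1
  endloop
 endfacet
 facet normal 0.231 -0.869 0.438
  outer loop
   vertex 5.1 2.4 3.2
   vertex 1.9 1.5 3.1
   vertex 2.7 0.4 0.5
  endloop
 endfacet
 facet normal -0.170 -0.426 0.888
  outer loop
   vertex 2.8 2.6 3.8
   vertex 0.8 5.9 5.0
   vertex 1.9 1.5 3.1
  endloop
 endfacet
 facet normal 0.230 -0.206 0.951
  outer loop
   vertex 2.8 2.6 3.8
   vertex 5.1 2.4 3.2
   vertex 0.8 5.9 5.0
  endloop
 endfacet
 facet normal 0.149 -0.615 0.775
  outer loop
   vertex 2.8 2.6 3.8
   vertex 1.9 1.5 3.1
   vertex 5.1 2.4 3.2
  endloop
 endfacet
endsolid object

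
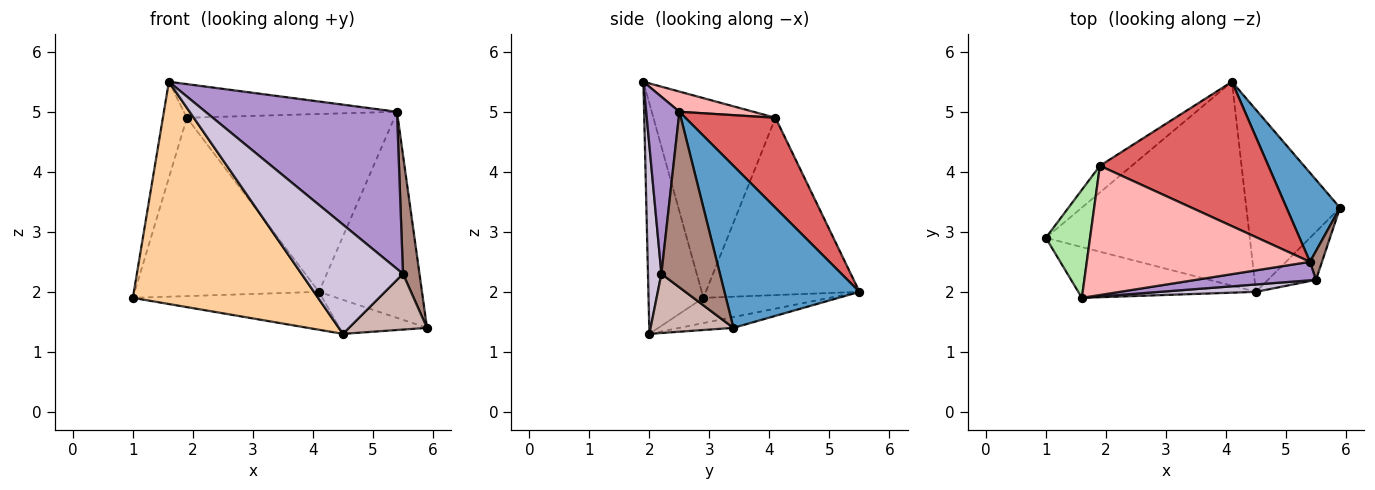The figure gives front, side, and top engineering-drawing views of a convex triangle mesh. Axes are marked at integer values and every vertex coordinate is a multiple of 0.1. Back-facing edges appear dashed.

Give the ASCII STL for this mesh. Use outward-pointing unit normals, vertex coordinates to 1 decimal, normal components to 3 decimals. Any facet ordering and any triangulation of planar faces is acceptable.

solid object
 facet normal 0.769 0.587 0.254
  outer loop
   vertex 5.4 2.5 5.0
   vertex 5.9 3.4 1.4
   vertex 4.1 5.5 2.0
  endloop
 endfacet
 facet normal -0.121 0.181 -0.976
  outer loop
   vertex 4.5 2.0 1.3
   vertex 1.0 2.9 1.9
   vertex 4.1 5.5 2.0
  endloop
 endfacet
 facet normal -0.113 0.182 -0.977
  outer loop
   vertex 4.5 2.0 1.3
   vertex 4.1 5.5 2.0
   vertex 5.9 3.4 1.4
  endloop
 endfacet
 facet normal -0.278 -0.937 -0.214
  outer loop
   vertex 4.5 2.0 1.3
   vertex 1.6 1.9 5.5
   vertex 1.0 2.9 1.9
  endloop
 endfacet
 facet normal -0.636 0.763 -0.114
  outer loop
   vertex 1.9 4.1 4.9
   vertex 4.1 5.5 2.0
   vertex 1.0 2.9 1.9
  endloop
 endfacet
 facet normal -0.959 0.189 0.212
  outer loop
   vertex 1.9 4.1 4.9
   vertex 1.0 2.9 1.9
   vertex 1.6 1.9 5.5
  endloop
 endfacet
 facet normal 0.319 0.736 0.597
  outer loop
   vertex 1.9 4.1 4.9
   vertex 5.4 2.5 5.0
   vertex 4.1 5.5 2.0
  endloop
 endfacet
 facet normal 0.087 0.251 0.964
  outer loop
   vertex 1.9 4.1 4.9
   vertex 1.6 1.9 5.5
   vertex 5.4 2.5 5.0
  endloop
 endfacet
 facet normal 0.170 -0.979 0.115
  outer loop
   vertex 5.5 2.2 2.3
   vertex 5.4 2.5 5.0
   vertex 1.6 1.9 5.5
  endloop
 endfacet
 facet normal 0.131 -0.989 0.067
  outer loop
   vertex 5.5 2.2 2.3
   vertex 1.6 1.9 5.5
   vertex 4.5 2.0 1.3
  endloop
 endfacet
 facet normal 0.960 -0.271 0.066
  outer loop
   vertex 5.5 2.2 2.3
   vertex 5.9 3.4 1.4
   vertex 5.4 2.5 5.0
  endloop
 endfacet
 facet normal 0.627 -0.590 -0.509
  outer loop
   vertex 5.5 2.2 2.3
   vertex 4.5 2.0 1.3
   vertex 5.9 3.4 1.4
  endloop
 endfacet
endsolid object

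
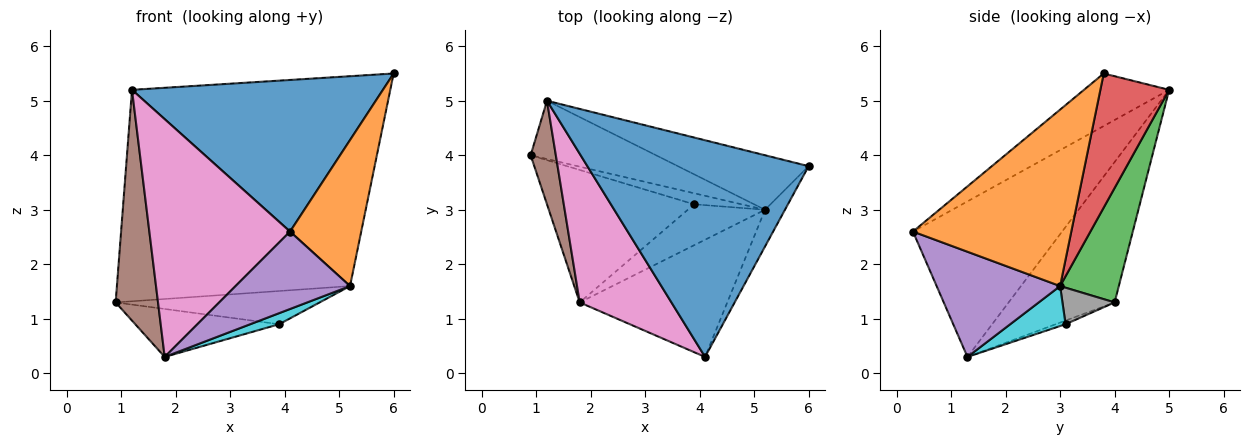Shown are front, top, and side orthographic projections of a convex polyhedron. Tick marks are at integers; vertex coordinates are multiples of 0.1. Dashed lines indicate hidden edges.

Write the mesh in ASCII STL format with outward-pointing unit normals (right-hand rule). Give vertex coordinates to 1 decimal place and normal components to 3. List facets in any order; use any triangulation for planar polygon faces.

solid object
 facet normal -0.191 -0.563 0.804
  outer loop
   vertex 1.2 5.0 5.2
   vertex 4.1 0.3 2.6
   vertex 6.0 3.8 5.5
  endloop
 endfacet
 facet normal 0.907 -0.408 -0.103
  outer loop
   vertex 5.2 3.0 1.6
   vertex 6.0 3.8 5.5
   vertex 4.1 0.3 2.6
  endloop
 endfacet
 facet normal 0.236 0.937 -0.258
  outer loop
   vertex 5.2 3.0 1.6
   vertex 0.9 4.0 1.3
   vertex 1.2 5.0 5.2
  endloop
 endfacet
 facet normal 0.250 0.937 -0.243
  outer loop
   vertex 5.2 3.0 1.6
   vertex 1.2 5.0 5.2
   vertex 6.0 3.8 5.5
  endloop
 endfacet
 facet normal 0.511 -0.474 -0.717
  outer loop
   vertex 1.8 1.3 0.3
   vertex 5.2 3.0 1.6
   vertex 4.1 0.3 2.6
  endloop
 endfacet
 facet normal -0.916 -0.366 0.164
  outer loop
   vertex 1.8 1.3 0.3
   vertex 1.2 5.0 5.2
   vertex 0.9 4.0 1.3
  endloop
 endfacet
 facet normal -0.668 -0.631 0.394
  outer loop
   vertex 1.8 1.3 0.3
   vertex 4.1 0.3 2.6
   vertex 1.2 5.0 5.2
  endloop
 endfacet
 facet normal 0.236 0.922 -0.306
  outer loop
   vertex 3.9 3.1 0.9
   vertex 0.9 4.0 1.3
   vertex 5.2 3.0 1.6
  endloop
 endfacet
 facet normal -0.023 0.340 -0.940
  outer loop
   vertex 3.9 3.1 0.9
   vertex 1.8 1.3 0.3
   vertex 0.9 4.0 1.3
  endloop
 endfacet
 facet normal 0.447 -0.234 -0.863
  outer loop
   vertex 3.9 3.1 0.9
   vertex 5.2 3.0 1.6
   vertex 1.8 1.3 0.3
  endloop
 endfacet
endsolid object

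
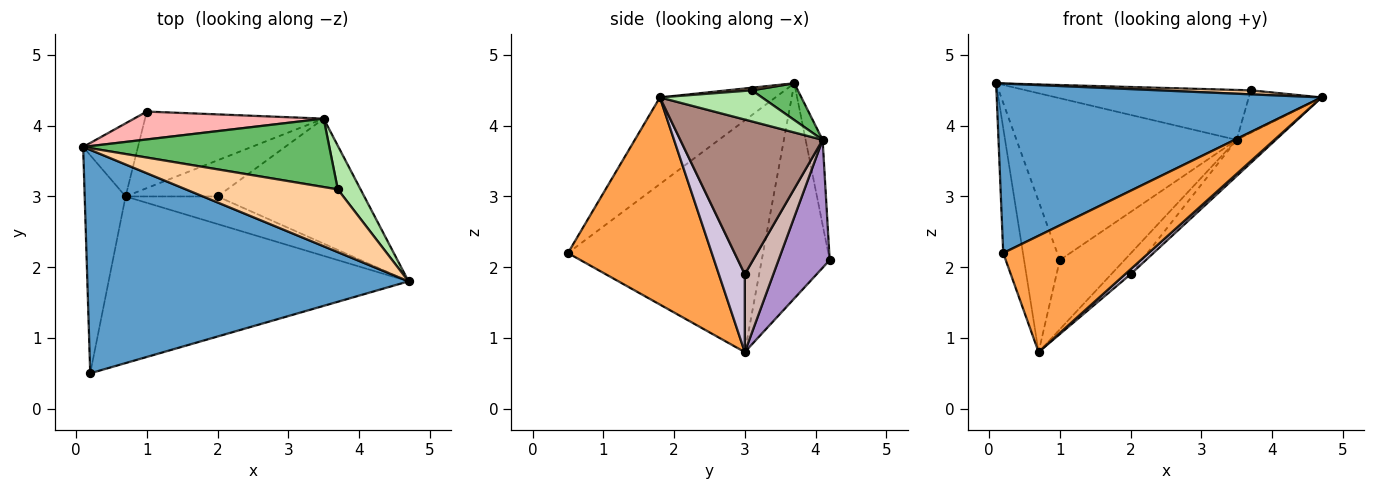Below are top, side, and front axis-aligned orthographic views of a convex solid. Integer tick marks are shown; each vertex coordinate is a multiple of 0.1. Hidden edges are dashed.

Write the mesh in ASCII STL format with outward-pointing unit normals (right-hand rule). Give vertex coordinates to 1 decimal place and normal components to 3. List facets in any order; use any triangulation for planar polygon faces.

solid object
 facet normal -0.210 -0.591 0.779
  outer loop
   vertex 0.2 0.5 2.2
   vertex 4.7 1.8 4.4
   vertex 0.1 3.7 4.6
  endloop
 endfacet
 facet normal -0.980 0.099 -0.173
  outer loop
   vertex 0.7 3.0 0.8
   vertex 0.2 0.5 2.2
   vertex 0.1 3.7 4.6
  endloop
 endfacet
 facet normal 0.493 -0.498 -0.714
  outer loop
   vertex 0.7 3.0 0.8
   vertex 4.7 1.8 4.4
   vertex 0.2 0.5 2.2
  endloop
 endfacet
 facet normal 0.017 -0.064 0.998
  outer loop
   vertex 3.7 3.1 4.5
   vertex 0.1 3.7 4.6
   vertex 4.7 1.8 4.4
  endloop
 endfacet
 facet normal 0.120 0.585 0.802
  outer loop
   vertex 3.7 3.1 4.5
   vertex 3.5 4.1 3.8
   vertex 0.1 3.7 4.6
  endloop
 endfacet
 facet normal 0.699 0.498 0.512
  outer loop
   vertex 3.7 3.1 4.5
   vertex 4.7 1.8 4.4
   vertex 3.5 4.1 3.8
  endloop
 endfacet
 facet normal -0.863 0.454 -0.220
  outer loop
   vertex 1.0 4.2 2.1
   vertex 0.7 3.0 0.8
   vertex 0.1 3.7 4.6
  endloop
 endfacet
 facet normal -0.076 0.983 0.169
  outer loop
   vertex 1.0 4.2 2.1
   vertex 0.1 3.7 4.6
   vertex 3.5 4.1 3.8
  endloop
 endfacet
 facet normal 0.469 0.592 -0.655
  outer loop
   vertex 1.0 4.2 2.1
   vertex 3.5 4.1 3.8
   vertex 0.7 3.0 0.8
  endloop
 endfacet
 facet normal 0.640 -0.136 -0.756
  outer loop
   vertex 2.0 3.0 1.9
   vertex 4.7 1.8 4.4
   vertex 0.7 3.0 0.8
  endloop
 endfacet
 facet normal 0.712 0.195 -0.675
  outer loop
   vertex 2.0 3.0 1.9
   vertex 3.5 4.1 3.8
   vertex 4.7 1.8 4.4
  endloop
 endfacet
 facet normal 0.592 0.401 -0.699
  outer loop
   vertex 2.0 3.0 1.9
   vertex 0.7 3.0 0.8
   vertex 3.5 4.1 3.8
  endloop
 endfacet
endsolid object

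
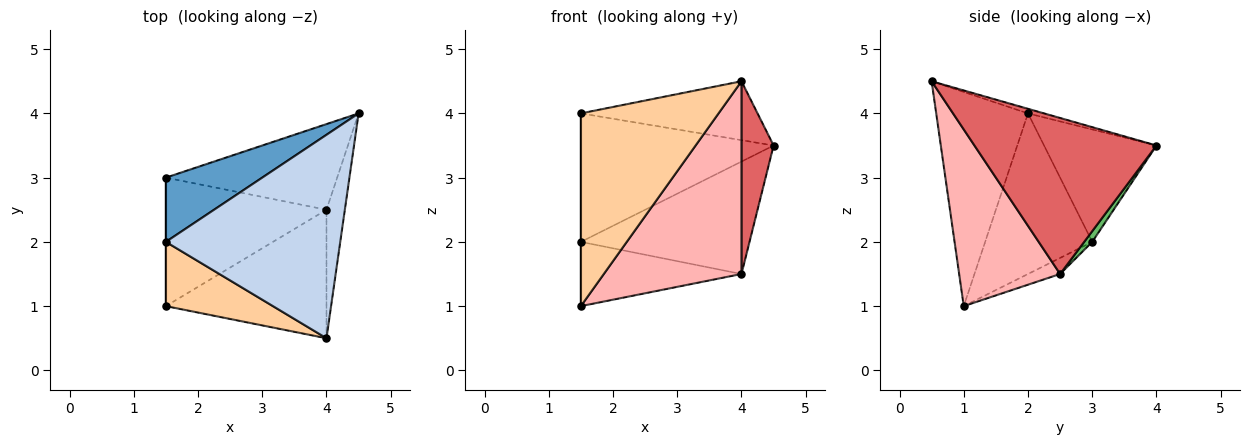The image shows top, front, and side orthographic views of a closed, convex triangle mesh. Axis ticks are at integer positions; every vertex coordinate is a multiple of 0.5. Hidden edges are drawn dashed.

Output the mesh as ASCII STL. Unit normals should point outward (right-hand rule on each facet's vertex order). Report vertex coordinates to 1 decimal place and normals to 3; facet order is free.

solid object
 facet normal -0.463 0.793 0.396
  outer loop
   vertex 1.5 2.0 4.0
   vertex 4.5 4.0 3.5
   vertex 1.5 3.0 2.0
  endloop
 endfacet
 facet normal -0.025 0.278 0.960
  outer loop
   vertex 1.5 2.0 4.0
   vertex 4.0 0.5 4.5
   vertex 4.5 4.0 3.5
  endloop
 endfacet
 facet normal -1.000 0.000 0.000
  outer loop
   vertex 1.5 2.0 4.0
   vertex 1.5 3.0 2.0
   vertex 1.5 1.0 1.0
  endloop
 endfacet
 facet normal -0.535 -0.802 0.267
  outer loop
   vertex 1.5 2.0 4.0
   vertex 1.5 1.0 1.0
   vertex 4.0 0.5 4.5
  endloop
 endfacet
 facet normal 0.038 0.795 -0.606
  outer loop
   vertex 4.0 2.5 1.5
   vertex 1.5 3.0 2.0
   vertex 4.5 4.0 3.5
  endloop
 endfacet
 facet normal -0.089 0.445 -0.891
  outer loop
   vertex 4.0 2.5 1.5
   vertex 1.5 1.0 1.0
   vertex 1.5 3.0 2.0
  endloop
 endfacet
 facet normal 0.978 -0.173 -0.115
  outer loop
   vertex 4.0 2.5 1.5
   vertex 4.5 4.0 3.5
   vertex 4.0 0.5 4.5
  endloop
 endfacet
 facet normal 0.521 -0.710 -0.474
  outer loop
   vertex 4.0 2.5 1.5
   vertex 4.0 0.5 4.5
   vertex 1.5 1.0 1.0
  endloop
 endfacet
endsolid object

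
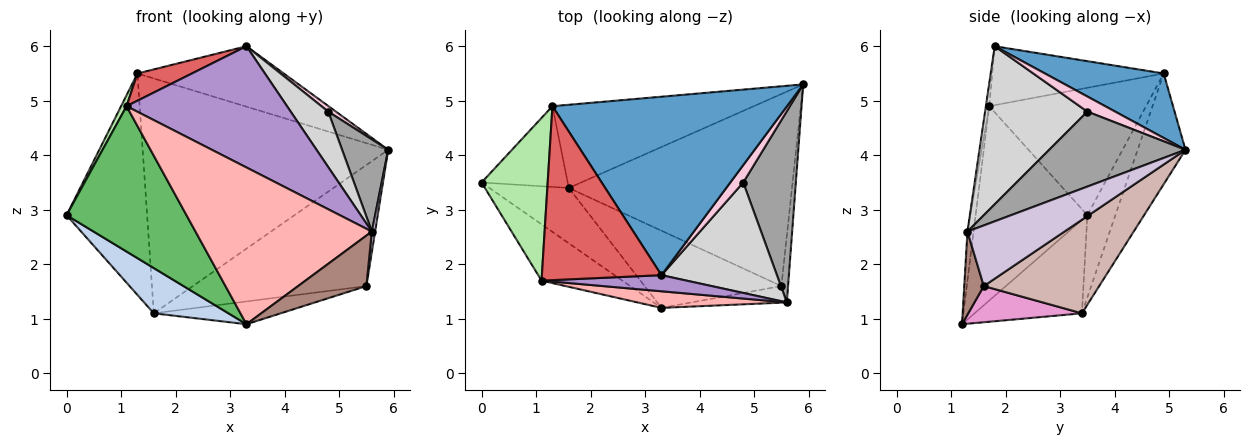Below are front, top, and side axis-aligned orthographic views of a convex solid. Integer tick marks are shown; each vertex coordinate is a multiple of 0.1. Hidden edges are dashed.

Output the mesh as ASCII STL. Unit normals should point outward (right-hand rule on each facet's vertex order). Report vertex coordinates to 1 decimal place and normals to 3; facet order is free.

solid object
 facet normal 0.252 0.310 0.917
  outer loop
   vertex 1.3 4.9 5.5
   vertex 3.3 1.8 6.0
   vertex 5.9 5.3 4.1
  endloop
 endfacet
 facet normal -0.673 -0.468 -0.572
  outer loop
   vertex 1.6 3.4 1.1
   vertex 3.3 1.2 0.9
   vertex 0.0 3.5 2.9
  endloop
 endfacet
 facet normal -0.311 0.893 -0.326
  outer loop
   vertex 1.6 3.4 1.1
   vertex 0.0 3.5 2.9
   vertex 1.3 4.9 5.5
  endloop
 endfacet
 facet normal -0.181 0.927 -0.328
  outer loop
   vertex 1.6 3.4 1.1
   vertex 1.3 4.9 5.5
   vertex 5.9 5.3 4.1
  endloop
 endfacet
 facet normal -0.656 -0.704 -0.273
  outer loop
   vertex 1.1 1.7 4.9
   vertex 0.0 3.5 2.9
   vertex 3.3 1.2 0.9
  endloop
 endfacet
 facet normal -0.887 -0.031 0.460
  outer loop
   vertex 1.1 1.7 4.9
   vertex 1.3 4.9 5.5
   vertex 0.0 3.5 2.9
  endloop
 endfacet
 facet normal -0.438 -0.139 0.888
  outer loop
   vertex 1.1 1.7 4.9
   vertex 3.3 1.8 6.0
   vertex 1.3 4.9 5.5
  endloop
 endfacet
 facet normal -0.035 -0.994 0.105
  outer loop
   vertex 5.6 1.3 2.6
   vertex 1.1 1.7 4.9
   vertex 3.3 1.2 0.9
  endloop
 endfacet
 facet normal -0.021 -0.991 0.132
  outer loop
   vertex 5.6 1.3 2.6
   vertex 3.3 1.8 6.0
   vertex 1.1 1.7 4.9
  endloop
 endfacet
 facet normal 0.993 -0.033 -0.109
  outer loop
   vertex 5.5 1.6 1.6
   vertex 5.9 5.3 4.1
   vertex 5.6 1.3 2.6
  endloop
 endfacet
 facet normal 0.263 -0.917 -0.301
  outer loop
   vertex 5.5 1.6 1.6
   vertex 5.6 1.3 2.6
   vertex 3.3 1.2 0.9
  endloop
 endfacet
 facet normal 0.334 0.503 -0.797
  outer loop
   vertex 5.5 1.6 1.6
   vertex 1.6 3.4 1.1
   vertex 5.9 5.3 4.1
  endloop
 endfacet
 facet normal 0.246 0.275 -0.930
  outer loop
   vertex 5.5 1.6 1.6
   vertex 3.3 1.2 0.9
   vertex 1.6 3.4 1.1
  endloop
 endfacet
 facet normal 0.743 -0.207 0.636
  outer loop
   vertex 4.8 3.5 4.8
   vertex 5.9 5.3 4.1
   vertex 3.3 1.8 6.0
  endloop
 endfacet
 facet normal 0.789 -0.267 0.554
  outer loop
   vertex 4.8 3.5 4.8
   vertex 5.6 1.3 2.6
   vertex 5.9 5.3 4.1
  endloop
 endfacet
 facet normal 0.774 -0.284 0.566
  outer loop
   vertex 4.8 3.5 4.8
   vertex 3.3 1.8 6.0
   vertex 5.6 1.3 2.6
  endloop
 endfacet
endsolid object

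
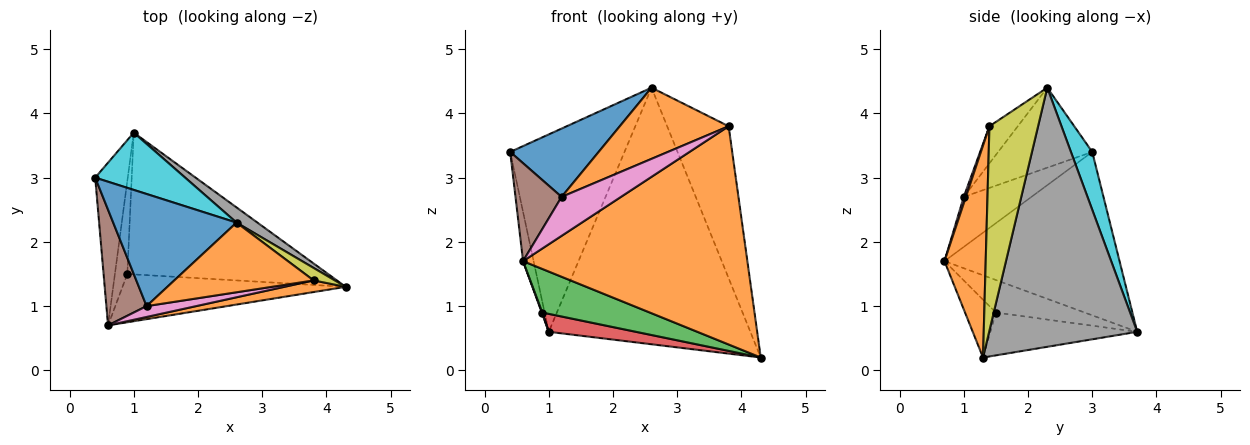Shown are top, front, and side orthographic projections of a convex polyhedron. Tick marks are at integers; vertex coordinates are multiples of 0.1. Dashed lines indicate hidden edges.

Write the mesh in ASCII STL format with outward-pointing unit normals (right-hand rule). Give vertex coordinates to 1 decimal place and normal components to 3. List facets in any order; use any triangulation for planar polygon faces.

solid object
 facet normal -0.979 0.059 -0.195
  outer loop
   vertex 1.0 3.7 0.6
   vertex 0.6 0.7 1.7
   vertex 0.4 3.0 3.4
  endloop
 endfacet
 facet normal 0.180 -0.982 0.052
  outer loop
   vertex 3.8 1.4 3.8
   vertex 0.6 0.7 1.7
   vertex 4.3 1.3 0.2
  endloop
 endfacet
 facet normal -0.189 -0.658 -0.729
  outer loop
   vertex 0.9 1.5 0.9
   vertex 4.3 1.3 0.2
   vertex 0.6 0.7 1.7
  endloop
 endfacet
 facet normal -0.207 -0.123 -0.971
  outer loop
   vertex 0.9 1.5 0.9
   vertex 1.0 3.7 0.6
   vertex 4.3 1.3 0.2
  endloop
 endfacet
 facet normal -0.934 -0.006 -0.356
  outer loop
   vertex 0.9 1.5 0.9
   vertex 0.6 0.7 1.7
   vertex 1.0 3.7 0.6
  endloop
 endfacet
 facet normal -0.688 -0.469 0.554
  outer loop
   vertex 1.2 1.0 2.7
   vertex 0.4 3.0 3.4
   vertex 0.6 0.7 1.7
  endloop
 endfacet
 facet normal 0.035 -0.963 0.268
  outer loop
   vertex 1.2 1.0 2.7
   vertex 0.6 0.7 1.7
   vertex 3.8 1.4 3.8
  endloop
 endfacet
 facet normal 0.591 0.805 0.048
  outer loop
   vertex 2.6 2.3 4.4
   vertex 4.3 1.3 0.2
   vertex 1.0 3.7 0.6
  endloop
 endfacet
 facet normal 0.619 0.783 0.064
  outer loop
   vertex 2.6 2.3 4.4
   vertex 3.8 1.4 3.8
   vertex 4.3 1.3 0.2
  endloop
 endfacet
 facet normal 0.176 0.945 0.274
  outer loop
   vertex 2.6 2.3 4.4
   vertex 1.0 3.7 0.6
   vertex 0.4 3.0 3.4
  endloop
 endfacet
 facet normal -0.484 -0.455 0.747
  outer loop
   vertex 2.6 2.3 4.4
   vertex 0.4 3.0 3.4
   vertex 1.2 1.0 2.7
  endloop
 endfacet
 facet normal -0.183 -0.702 0.688
  outer loop
   vertex 2.6 2.3 4.4
   vertex 1.2 1.0 2.7
   vertex 3.8 1.4 3.8
  endloop
 endfacet
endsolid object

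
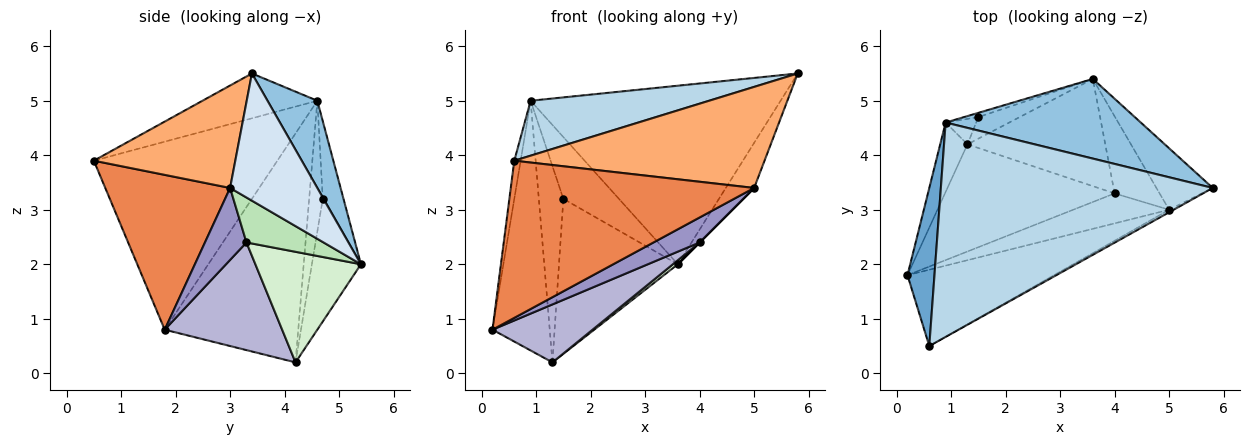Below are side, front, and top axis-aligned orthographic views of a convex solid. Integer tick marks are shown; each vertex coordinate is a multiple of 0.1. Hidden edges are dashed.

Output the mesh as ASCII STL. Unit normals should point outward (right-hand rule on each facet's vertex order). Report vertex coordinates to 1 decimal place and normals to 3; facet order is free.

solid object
 facet normal -0.989 0.034 0.142
  outer loop
   vertex 0.9 4.6 5.0
   vertex 0.2 1.8 0.8
   vertex 0.6 0.5 3.9
  endloop
 endfacet
 facet normal 0.179 0.898 0.401
  outer loop
   vertex 0.9 4.6 5.0
   vertex 5.8 3.4 5.5
   vertex 3.6 5.4 2.0
  endloop
 endfacet
 facet normal -0.158 -0.245 0.957
  outer loop
   vertex 0.9 4.6 5.0
   vertex 0.6 0.5 3.9
   vertex 5.8 3.4 5.5
  endloop
 endfacet
 facet normal 0.876 0.285 -0.388
  outer loop
   vertex 5.0 3.0 3.4
   vertex 3.6 5.4 2.0
   vertex 5.8 3.4 5.5
  endloop
 endfacet
 facet normal 0.419 -0.817 -0.397
  outer loop
   vertex 5.0 3.0 3.4
   vertex 0.6 0.5 3.9
   vertex 0.2 1.8 0.8
  endloop
 endfacet
 facet normal 0.492 -0.870 -0.022
  outer loop
   vertex 5.0 3.0 3.4
   vertex 5.8 3.4 5.5
   vertex 0.6 0.5 3.9
  endloop
 endfacet
 facet normal -0.348 0.935 -0.064
  outer loop
   vertex 1.5 4.7 3.2
   vertex 0.9 4.6 5.0
   vertex 3.6 5.4 2.0
  endloop
 endfacet
 facet normal -0.378 0.917 -0.128
  outer loop
   vertex 1.3 4.2 0.2
   vertex 1.5 4.7 3.2
   vertex 3.6 5.4 2.0
  endloop
 endfacet
 facet normal -0.914 0.392 -0.109
  outer loop
   vertex 1.3 4.2 0.2
   vertex 0.2 1.8 0.8
   vertex 0.9 4.6 5.0
  endloop
 endfacet
 facet normal -0.483 0.869 -0.113
  outer loop
   vertex 1.3 4.2 0.2
   vertex 0.9 4.6 5.0
   vertex 1.5 4.7 3.2
  endloop
 endfacet
 facet normal 0.707 0.000 -0.707
  outer loop
   vertex 4.0 3.3 2.4
   vertex 3.6 5.4 2.0
   vertex 5.0 3.0 3.4
  endloop
 endfacet
 facet normal 0.625 -0.029 -0.780
  outer loop
   vertex 4.0 3.3 2.4
   vertex 1.3 4.2 0.2
   vertex 3.6 5.4 2.0
  endloop
 endfacet
 facet normal 0.499 -0.555 -0.666
  outer loop
   vertex 4.0 3.3 2.4
   vertex 5.0 3.0 3.4
   vertex 0.2 1.8 0.8
  endloop
 endfacet
 facet normal 0.487 -0.415 -0.768
  outer loop
   vertex 4.0 3.3 2.4
   vertex 0.2 1.8 0.8
   vertex 1.3 4.2 0.2
  endloop
 endfacet
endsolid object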